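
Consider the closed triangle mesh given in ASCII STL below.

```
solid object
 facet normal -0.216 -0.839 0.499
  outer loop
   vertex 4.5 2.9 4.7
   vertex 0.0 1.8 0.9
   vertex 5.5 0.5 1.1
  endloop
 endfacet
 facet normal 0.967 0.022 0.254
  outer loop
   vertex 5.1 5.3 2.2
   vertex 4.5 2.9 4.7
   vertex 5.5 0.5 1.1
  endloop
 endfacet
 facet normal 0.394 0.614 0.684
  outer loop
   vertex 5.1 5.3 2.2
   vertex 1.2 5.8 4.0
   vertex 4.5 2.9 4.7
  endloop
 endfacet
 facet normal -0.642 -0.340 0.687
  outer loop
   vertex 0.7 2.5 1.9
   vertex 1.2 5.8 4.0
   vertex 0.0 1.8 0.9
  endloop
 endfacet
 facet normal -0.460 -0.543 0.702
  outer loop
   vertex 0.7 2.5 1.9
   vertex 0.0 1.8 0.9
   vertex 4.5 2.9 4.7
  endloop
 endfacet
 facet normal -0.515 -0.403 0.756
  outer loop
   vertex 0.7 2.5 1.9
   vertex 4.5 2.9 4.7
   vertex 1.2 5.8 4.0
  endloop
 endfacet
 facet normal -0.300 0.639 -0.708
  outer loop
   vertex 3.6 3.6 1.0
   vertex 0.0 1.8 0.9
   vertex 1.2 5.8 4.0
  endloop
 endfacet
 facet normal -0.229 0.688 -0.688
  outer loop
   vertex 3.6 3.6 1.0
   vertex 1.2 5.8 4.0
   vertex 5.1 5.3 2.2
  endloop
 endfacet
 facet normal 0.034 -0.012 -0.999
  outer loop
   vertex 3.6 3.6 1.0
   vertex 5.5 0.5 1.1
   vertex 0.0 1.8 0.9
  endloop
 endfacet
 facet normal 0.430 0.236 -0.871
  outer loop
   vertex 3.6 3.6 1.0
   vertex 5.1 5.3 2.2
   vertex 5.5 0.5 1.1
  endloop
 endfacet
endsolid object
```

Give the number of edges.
15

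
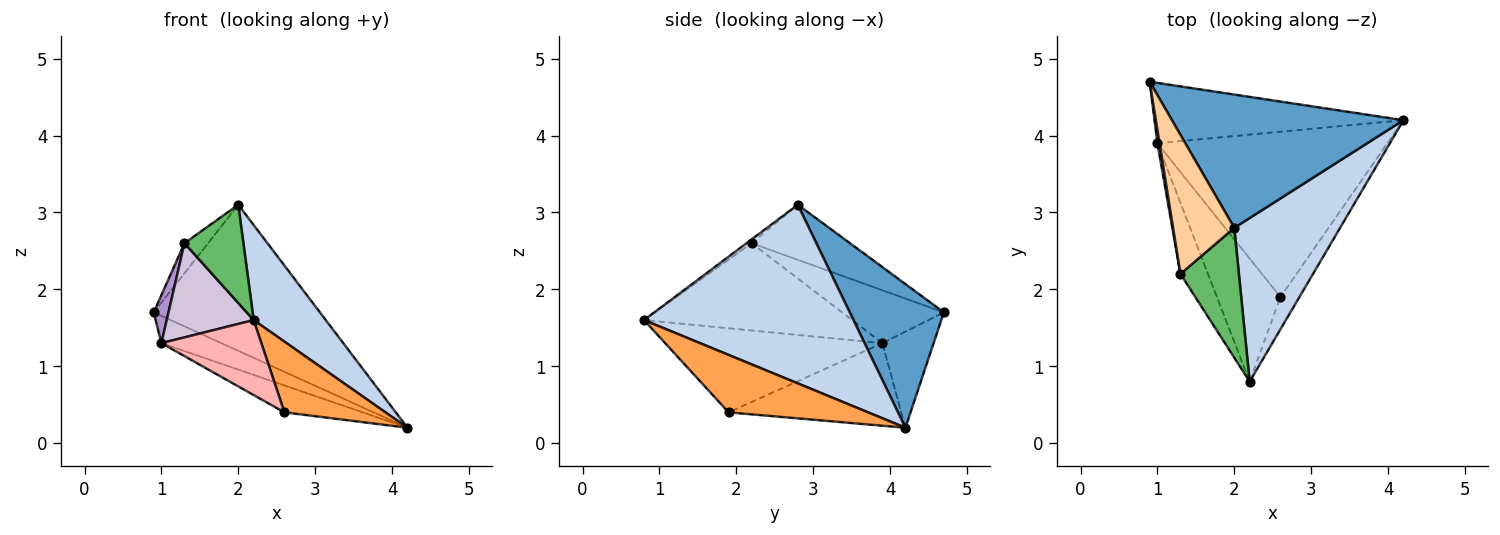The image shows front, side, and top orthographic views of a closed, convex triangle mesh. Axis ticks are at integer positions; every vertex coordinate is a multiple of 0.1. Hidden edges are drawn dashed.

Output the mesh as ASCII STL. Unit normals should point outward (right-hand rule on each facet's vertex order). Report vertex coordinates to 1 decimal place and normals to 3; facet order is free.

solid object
 facet normal 0.386 0.682 0.622
  outer loop
   vertex 2.0 2.8 3.1
   vertex 4.2 4.2 0.2
   vertex 0.9 4.7 1.7
  endloop
 endfacet
 facet normal 0.825 -0.284 0.489
  outer loop
   vertex 2.0 2.8 3.1
   vertex 2.2 0.8 1.6
   vertex 4.2 4.2 0.2
  endloop
 endfacet
 facet normal 0.782 -0.567 -0.259
  outer loop
   vertex 2.6 1.9 0.4
   vertex 4.2 4.2 0.2
   vertex 2.2 0.8 1.6
  endloop
 endfacet
 facet normal -0.660 0.159 0.734
  outer loop
   vertex 1.3 2.2 2.6
   vertex 2.0 2.8 3.1
   vertex 0.9 4.7 1.7
  endloop
 endfacet
 facet normal -0.052 -0.603 0.796
  outer loop
   vertex 1.3 2.2 2.6
   vertex 2.2 0.8 1.6
   vertex 2.0 2.8 3.1
  endloop
 endfacet
 facet normal -0.332 0.388 -0.860
  outer loop
   vertex 1.0 3.9 1.3
   vertex 0.9 4.7 1.7
   vertex 4.2 4.2 0.2
  endloop
 endfacet
 facet normal -0.334 0.151 -0.930
  outer loop
   vertex 1.0 3.9 1.3
   vertex 4.2 4.2 0.2
   vertex 2.6 1.9 0.4
  endloop
 endfacet
 facet normal -0.749 -0.345 -0.566
  outer loop
   vertex 1.0 3.9 1.3
   vertex 2.6 1.9 0.4
   vertex 2.2 0.8 1.6
  endloop
 endfacet
 facet normal -0.989 -0.144 0.040
  outer loop
   vertex 1.0 3.9 1.3
   vertex 1.3 2.2 2.6
   vertex 0.9 4.7 1.7
  endloop
 endfacet
 facet normal -0.886 -0.370 -0.279
  outer loop
   vertex 1.0 3.9 1.3
   vertex 2.2 0.8 1.6
   vertex 1.3 2.2 2.6
  endloop
 endfacet
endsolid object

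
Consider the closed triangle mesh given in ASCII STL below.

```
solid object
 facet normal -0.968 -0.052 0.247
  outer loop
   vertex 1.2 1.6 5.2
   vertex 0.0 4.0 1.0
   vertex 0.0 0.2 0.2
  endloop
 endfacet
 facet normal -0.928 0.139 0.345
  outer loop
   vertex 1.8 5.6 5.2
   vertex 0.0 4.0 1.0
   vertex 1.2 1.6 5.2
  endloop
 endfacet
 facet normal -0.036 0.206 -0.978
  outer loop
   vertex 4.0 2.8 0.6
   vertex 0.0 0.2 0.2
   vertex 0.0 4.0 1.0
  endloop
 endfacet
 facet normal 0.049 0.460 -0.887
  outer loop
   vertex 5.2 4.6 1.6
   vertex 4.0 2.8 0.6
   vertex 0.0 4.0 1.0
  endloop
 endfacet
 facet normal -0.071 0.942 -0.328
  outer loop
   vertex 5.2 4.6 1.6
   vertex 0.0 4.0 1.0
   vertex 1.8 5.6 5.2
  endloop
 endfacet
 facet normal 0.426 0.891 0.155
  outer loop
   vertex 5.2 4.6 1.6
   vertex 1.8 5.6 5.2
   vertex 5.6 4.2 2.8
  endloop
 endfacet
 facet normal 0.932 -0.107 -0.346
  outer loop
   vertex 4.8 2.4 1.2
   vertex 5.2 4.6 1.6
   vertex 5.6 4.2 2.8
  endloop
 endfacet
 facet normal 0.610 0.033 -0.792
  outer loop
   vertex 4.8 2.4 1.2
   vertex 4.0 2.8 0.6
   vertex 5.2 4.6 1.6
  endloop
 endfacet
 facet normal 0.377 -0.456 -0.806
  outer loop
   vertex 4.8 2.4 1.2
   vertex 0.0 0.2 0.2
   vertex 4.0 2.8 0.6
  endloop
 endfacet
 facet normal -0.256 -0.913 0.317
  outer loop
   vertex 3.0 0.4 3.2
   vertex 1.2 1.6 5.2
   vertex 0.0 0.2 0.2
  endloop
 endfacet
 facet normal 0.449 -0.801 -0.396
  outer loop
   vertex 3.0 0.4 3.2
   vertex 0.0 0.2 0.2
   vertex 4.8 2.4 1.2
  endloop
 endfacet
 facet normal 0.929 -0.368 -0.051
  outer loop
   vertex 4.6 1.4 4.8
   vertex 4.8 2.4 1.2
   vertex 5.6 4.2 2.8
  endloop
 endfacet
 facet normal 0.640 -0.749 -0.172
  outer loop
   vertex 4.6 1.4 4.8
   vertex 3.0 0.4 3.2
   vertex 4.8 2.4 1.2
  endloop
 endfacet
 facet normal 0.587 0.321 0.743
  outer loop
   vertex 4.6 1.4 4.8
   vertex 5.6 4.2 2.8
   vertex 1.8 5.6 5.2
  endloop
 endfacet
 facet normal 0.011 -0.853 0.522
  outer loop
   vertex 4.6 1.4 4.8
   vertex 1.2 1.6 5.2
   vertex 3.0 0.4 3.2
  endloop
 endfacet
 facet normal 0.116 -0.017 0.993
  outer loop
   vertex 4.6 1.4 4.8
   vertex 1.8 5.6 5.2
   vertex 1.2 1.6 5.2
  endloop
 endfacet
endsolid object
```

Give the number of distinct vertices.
10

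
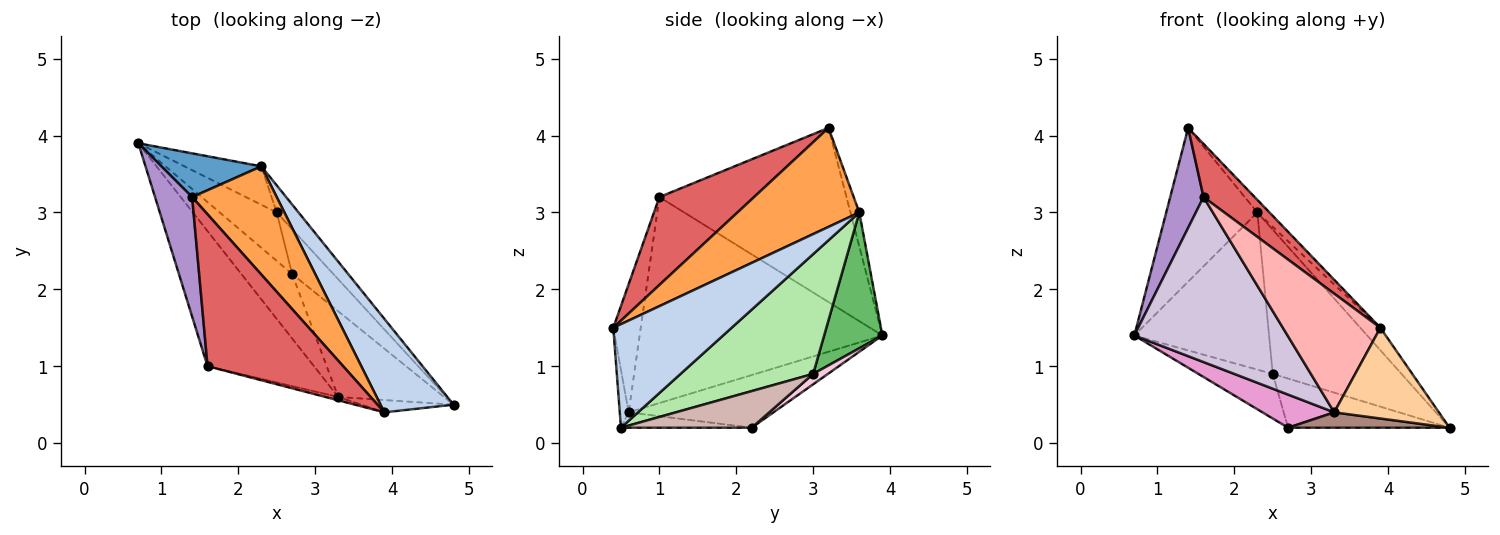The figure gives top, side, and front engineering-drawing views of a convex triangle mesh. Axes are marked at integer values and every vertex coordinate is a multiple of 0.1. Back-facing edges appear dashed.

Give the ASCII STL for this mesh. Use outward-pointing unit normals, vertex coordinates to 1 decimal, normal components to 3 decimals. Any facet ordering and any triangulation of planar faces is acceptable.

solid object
 facet normal -0.093 0.958 0.272
  outer loop
   vertex 2.3 3.6 3.0
   vertex 0.7 3.9 1.4
   vertex 1.4 3.2 4.1
  endloop
 endfacet
 facet normal 0.809 0.137 0.571
  outer loop
   vertex 2.3 3.6 3.0
   vertex 3.9 0.4 1.5
   vertex 4.8 0.5 0.2
  endloop
 endfacet
 facet normal 0.758 0.075 0.648
  outer loop
   vertex 2.3 3.6 3.0
   vertex 1.4 3.2 4.1
   vertex 3.9 0.4 1.5
  endloop
 endfacet
 facet normal -0.084 -0.987 -0.134
  outer loop
   vertex 3.3 0.6 0.4
   vertex 4.8 0.5 0.2
   vertex 3.9 0.4 1.5
  endloop
 endfacet
 facet normal 0.387 0.896 -0.219
  outer loop
   vertex 2.5 3.0 0.9
   vertex 0.7 3.9 1.4
   vertex 2.3 3.6 3.0
  endloop
 endfacet
 facet normal 0.711 0.691 -0.130
  outer loop
   vertex 2.5 3.0 0.9
   vertex 2.3 3.6 3.0
   vertex 4.8 0.5 0.2
  endloop
 endfacet
 facet normal 0.522 -0.282 0.805
  outer loop
   vertex 1.6 1.0 3.2
   vertex 3.9 0.4 1.5
   vertex 1.4 3.2 4.1
  endloop
 endfacet
 facet normal -0.271 -0.962 -0.027
  outer loop
   vertex 1.6 1.0 3.2
   vertex 3.3 0.6 0.4
   vertex 3.9 0.4 1.5
  endloop
 endfacet
 facet normal -0.964 -0.172 0.205
  outer loop
   vertex 1.6 1.0 3.2
   vertex 1.4 3.2 4.1
   vertex 0.7 3.9 1.4
  endloop
 endfacet
 facet normal -0.775 -0.489 -0.401
  outer loop
   vertex 1.6 1.0 3.2
   vertex 0.7 3.9 1.4
   vertex 3.3 0.6 0.4
  endloop
 endfacet
 facet normal -0.142 -0.175 -0.974
  outer loop
   vertex 2.7 2.2 0.2
   vertex 4.8 0.5 0.2
   vertex 3.3 0.6 0.4
  endloop
 endfacet
 facet normal 0.513 0.634 -0.578
  outer loop
   vertex 2.7 2.2 0.2
   vertex 2.5 3.0 0.9
   vertex 4.8 0.5 0.2
  endloop
 endfacet
 facet normal -0.678 -0.336 -0.654
  outer loop
   vertex 2.7 2.2 0.2
   vertex 3.3 0.6 0.4
   vertex 0.7 3.9 1.4
  endloop
 endfacet
 facet normal 0.133 0.671 -0.729
  outer loop
   vertex 2.7 2.2 0.2
   vertex 0.7 3.9 1.4
   vertex 2.5 3.0 0.9
  endloop
 endfacet
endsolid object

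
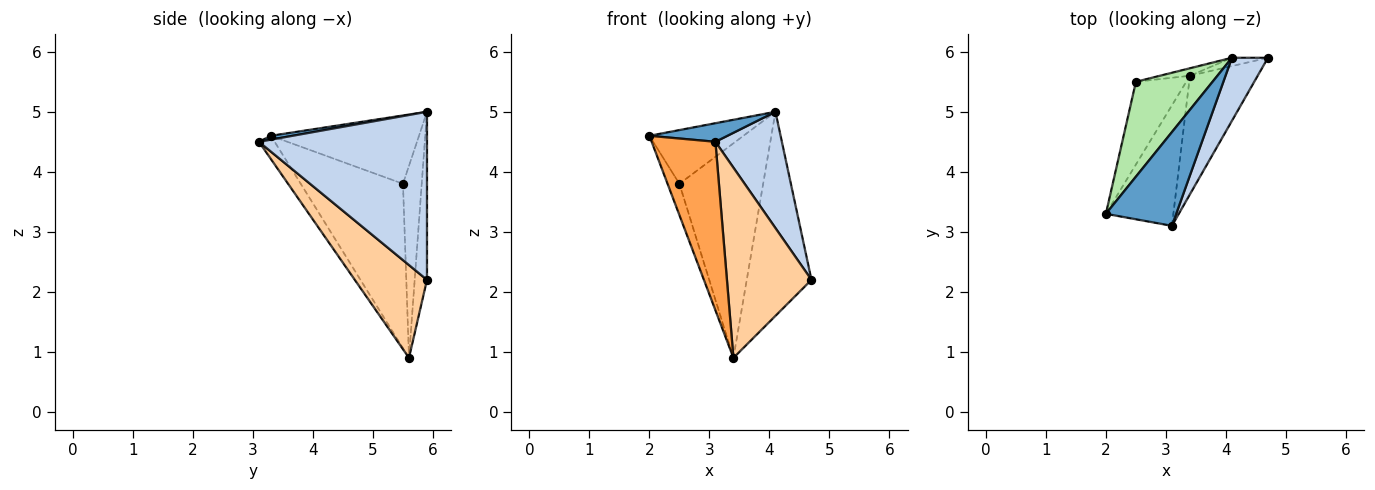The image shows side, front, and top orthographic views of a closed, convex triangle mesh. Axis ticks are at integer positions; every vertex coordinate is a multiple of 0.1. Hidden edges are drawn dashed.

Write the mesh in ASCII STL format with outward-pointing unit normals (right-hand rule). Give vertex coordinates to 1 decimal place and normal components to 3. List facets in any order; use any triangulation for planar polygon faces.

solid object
 facet normal 0.054 -0.194 0.980
  outer loop
   vertex 4.1 5.9 5.0
   vertex 2.0 3.3 4.6
   vertex 3.1 3.1 4.5
  endloop
 endfacet
 facet normal 0.912 -0.361 0.195
  outer loop
   vertex 4.1 5.9 5.0
   vertex 3.1 3.1 4.5
   vertex 4.7 5.9 2.2
  endloop
 endfacet
 facet normal -0.197 -0.798 -0.570
  outer loop
   vertex 3.4 5.6 0.9
   vertex 3.1 3.1 4.5
   vertex 2.0 3.3 4.6
  endloop
 endfacet
 facet normal 0.587 -0.687 -0.428
  outer loop
   vertex 3.4 5.6 0.9
   vertex 4.7 5.9 2.2
   vertex 3.1 3.1 4.5
  endloop
 endfacet
 facet normal -0.187 0.982 -0.040
  outer loop
   vertex 3.4 5.6 0.9
   vertex 4.1 5.9 5.0
   vertex 4.7 5.9 2.2
  endloop
 endfacet
 facet normal -0.613 0.389 0.688
  outer loop
   vertex 2.5 5.5 3.8
   vertex 2.0 3.3 4.6
   vertex 4.1 5.9 5.0
  endloop
 endfacet
 facet normal -0.950 0.110 -0.291
  outer loop
   vertex 2.5 5.5 3.8
   vertex 3.4 5.6 0.9
   vertex 2.0 3.3 4.6
  endloop
 endfacet
 facet normal -0.218 0.975 -0.034
  outer loop
   vertex 2.5 5.5 3.8
   vertex 4.1 5.9 5.0
   vertex 3.4 5.6 0.9
  endloop
 endfacet
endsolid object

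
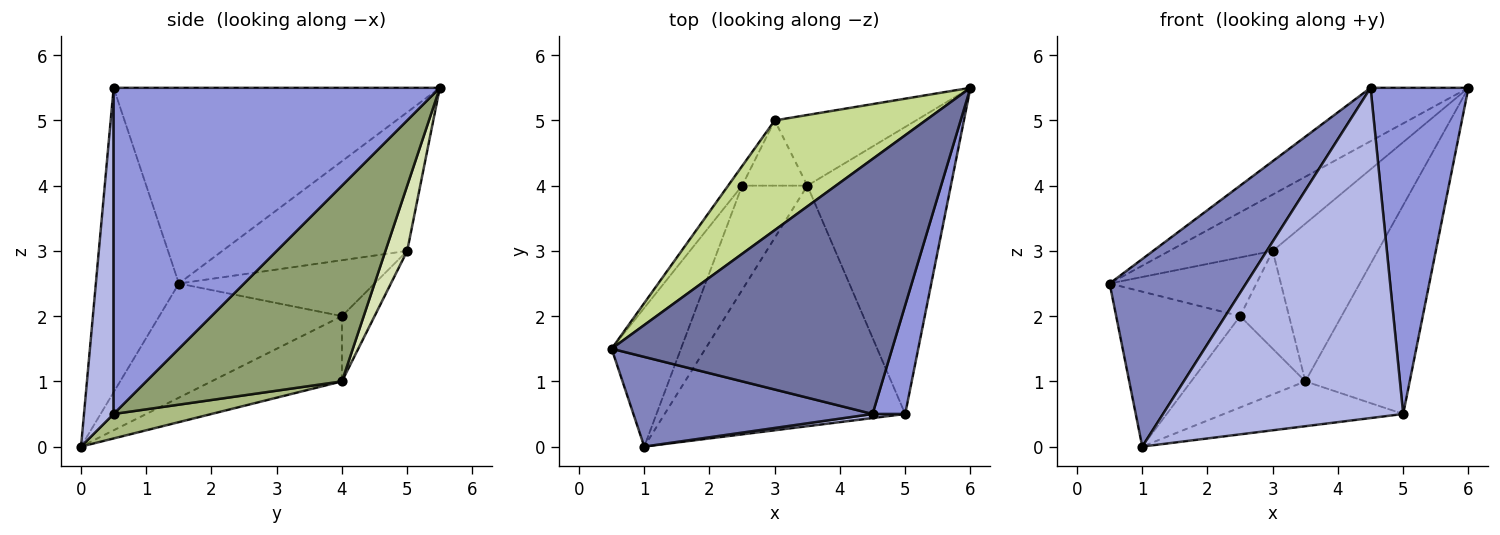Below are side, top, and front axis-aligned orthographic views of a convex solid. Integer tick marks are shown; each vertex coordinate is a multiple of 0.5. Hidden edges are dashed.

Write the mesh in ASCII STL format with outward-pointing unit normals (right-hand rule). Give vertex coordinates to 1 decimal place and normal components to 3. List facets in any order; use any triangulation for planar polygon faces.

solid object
 facet normal -0.564 0.169 0.808
  outer loop
   vertex 4.5 0.5 5.5
   vertex 6.0 5.5 5.5
   vertex 0.5 1.5 2.5
  endloop
 endfacet
 facet normal -0.481 -0.791 0.378
  outer loop
   vertex 1.0 0.0 0.0
   vertex 4.5 0.5 5.5
   vertex 0.5 1.5 2.5
  endloop
 endfacet
 facet normal 0.953 -0.286 0.095
  outer loop
   vertex 5.0 0.5 0.5
   vertex 6.0 5.5 5.5
   vertex 4.5 0.5 5.5
  endloop
 endfacet
 facet normal 0.123 -0.992 0.012
  outer loop
   vertex 5.0 0.5 0.5
   vertex 4.5 0.5 5.5
   vertex 1.0 0.0 0.0
  endloop
 endfacet
 facet normal 0.741 0.395 -0.543
  outer loop
   vertex 3.5 4.0 1.0
   vertex 6.0 5.5 5.5
   vertex 5.0 0.5 0.5
  endloop
 endfacet
 facet normal 0.099 0.182 -0.978
  outer loop
   vertex 3.5 4.0 1.0
   vertex 5.0 0.5 0.5
   vertex 1.0 0.0 0.0
  endloop
 endfacet
 facet normal -0.633 0.354 0.689
  outer loop
   vertex 3.0 5.0 3.0
   vertex 0.5 1.5 2.5
   vertex 6.0 5.5 5.5
  endloop
 endfacet
 facet normal 0.186 0.897 -0.402
  outer loop
   vertex 3.0 5.0 3.0
   vertex 6.0 5.5 5.5
   vertex 3.5 4.0 1.0
  endloop
 endfacet
 facet normal -0.739 0.502 -0.449
  outer loop
   vertex 2.5 4.0 2.0
   vertex 1.0 0.0 0.0
   vertex 0.5 1.5 2.5
  endloop
 endfacet
 facet normal -0.601 0.526 -0.601
  outer loop
   vertex 2.5 4.0 2.0
   vertex 3.5 4.0 1.0
   vertex 1.0 0.0 0.0
  endloop
 endfacet
 facet normal -0.784 0.588 -0.196
  outer loop
   vertex 2.5 4.0 2.0
   vertex 0.5 1.5 2.5
   vertex 3.0 5.0 3.0
  endloop
 endfacet
 facet normal -0.485 0.728 -0.485
  outer loop
   vertex 2.5 4.0 2.0
   vertex 3.0 5.0 3.0
   vertex 3.5 4.0 1.0
  endloop
 endfacet
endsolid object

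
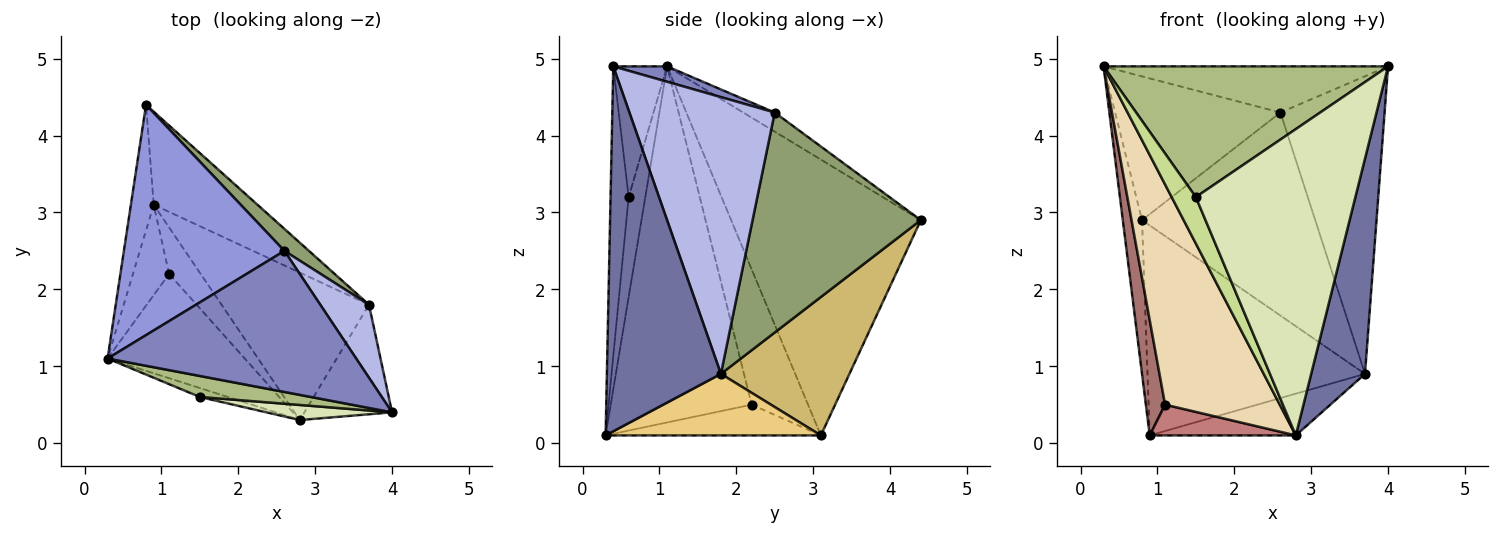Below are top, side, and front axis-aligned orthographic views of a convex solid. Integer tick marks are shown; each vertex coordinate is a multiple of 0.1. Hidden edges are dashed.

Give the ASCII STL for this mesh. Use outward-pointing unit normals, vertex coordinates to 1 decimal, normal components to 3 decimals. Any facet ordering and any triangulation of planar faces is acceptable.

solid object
 facet normal 0.884 -0.417 -0.212
  outer loop
   vertex 3.7 1.8 0.9
   vertex 4.0 0.4 4.9
   vertex 2.8 0.3 0.1
  endloop
 endfacet
 facet normal 0.059 0.310 0.949
  outer loop
   vertex 2.6 2.5 4.3
   vertex 0.3 1.1 4.9
   vertex 4.0 0.4 4.9
  endloop
 endfacet
 facet normal -0.100 0.527 0.844
  outer loop
   vertex 2.6 2.5 4.3
   vertex 0.8 4.4 2.9
   vertex 0.3 1.1 4.9
  endloop
 endfacet
 facet normal 0.805 0.577 0.142
  outer loop
   vertex 2.6 2.5 4.3
   vertex 4.0 0.4 4.9
   vertex 3.7 1.8 0.9
  endloop
 endfacet
 facet normal 0.695 0.715 0.077
  outer loop
   vertex 2.6 2.5 4.3
   vertex 3.7 1.8 0.9
   vertex 0.8 4.4 2.9
  endloop
 endfacet
 facet normal -0.184 -0.971 0.156
  outer loop
   vertex 1.5 0.6 3.2
   vertex 4.0 0.4 4.9
   vertex 0.3 1.1 4.9
  endloop
 endfacet
 facet normal -0.560 -0.813 -0.156
  outer loop
   vertex 1.5 0.6 3.2
   vertex 0.3 1.1 4.9
   vertex 2.8 0.3 0.1
  endloop
 endfacet
 facet normal -0.113 -0.992 0.049
  outer loop
   vertex 1.5 0.6 3.2
   vertex 2.8 0.3 0.1
   vertex 4.0 0.4 4.9
  endloop
 endfacet
 facet normal -0.992 0.100 -0.082
  outer loop
   vertex 0.9 3.1 0.1
   vertex 0.3 1.1 4.9
   vertex 0.8 4.4 2.9
  endloop
 endfacet
 facet normal 0.475 0.804 -0.356
  outer loop
   vertex 0.9 3.1 0.1
   vertex 0.8 4.4 2.9
   vertex 3.7 1.8 0.9
  endloop
 endfacet
 facet normal 0.372 0.253 -0.893
  outer loop
   vertex 0.9 3.1 0.1
   vertex 3.7 1.8 0.9
   vertex 2.8 0.3 0.1
  endloop
 endfacet
 facet normal -0.743 -0.605 -0.286
  outer loop
   vertex 1.1 2.2 0.5
   vertex 2.8 0.3 0.1
   vertex 0.3 1.1 4.9
  endloop
 endfacet
 facet normal -0.918 -0.313 -0.245
  outer loop
   vertex 1.1 2.2 0.5
   vertex 0.3 1.1 4.9
   vertex 0.9 3.1 0.1
  endloop
 endfacet
 facet normal -0.631 -0.428 -0.647
  outer loop
   vertex 1.1 2.2 0.5
   vertex 0.9 3.1 0.1
   vertex 2.8 0.3 0.1
  endloop
 endfacet
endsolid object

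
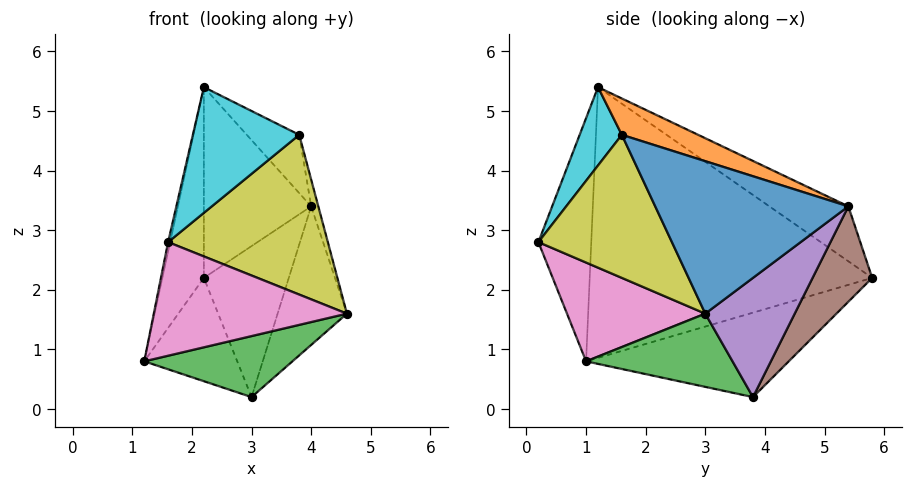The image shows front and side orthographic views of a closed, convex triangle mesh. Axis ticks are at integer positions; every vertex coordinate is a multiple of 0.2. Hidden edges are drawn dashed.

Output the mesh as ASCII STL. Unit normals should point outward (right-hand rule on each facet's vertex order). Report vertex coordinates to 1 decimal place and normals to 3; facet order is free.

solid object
 facet normal -0.969 0.142 0.204
  outer loop
   vertex 2.2 1.2 5.4
   vertex 2.2 5.8 2.2
   vertex 1.2 1.0 0.8
  endloop
 endfacet
 facet normal -0.388 0.526 0.757
  outer loop
   vertex 4.0 5.4 3.4
   vertex 2.2 5.8 2.2
   vertex 2.2 1.2 5.4
  endloop
 endfacet
 facet normal 0.448 -0.453 -0.771
  outer loop
   vertex 3.0 3.8 0.2
   vertex 4.6 3.0 1.6
   vertex 1.2 1.0 0.8
  endloop
 endfacet
 facet normal -0.716 0.329 -0.615
  outer loop
   vertex 3.0 3.8 0.2
   vertex 1.2 1.0 0.8
   vertex 2.2 5.8 2.2
  endloop
 endfacet
 facet normal 0.692 0.536 -0.484
  outer loop
   vertex 3.0 3.8 0.2
   vertex 4.0 5.4 3.4
   vertex 4.6 3.0 1.6
  endloop
 endfacet
 facet normal 0.495 0.705 -0.507
  outer loop
   vertex 3.0 3.8 0.2
   vertex 2.2 5.8 2.2
   vertex 4.0 5.4 3.4
  endloop
 endfacet
 facet normal 0.533 -0.744 -0.404
  outer loop
   vertex 1.6 0.2 2.8
   vertex 1.2 1.0 0.8
   vertex 4.6 3.0 1.6
  endloop
 endfacet
 facet normal -0.977 0.038 0.211
  outer loop
   vertex 1.6 0.2 2.8
   vertex 2.2 1.2 5.4
   vertex 1.2 1.0 0.8
  endloop
 endfacet
 facet normal 0.630 -0.754 -0.184
  outer loop
   vertex 3.8 1.6 4.6
   vertex 1.6 0.2 2.8
   vertex 4.6 3.0 1.6
  endloop
 endfacet
 facet normal 0.356 -0.897 0.263
  outer loop
   vertex 3.8 1.6 4.6
   vertex 2.2 1.2 5.4
   vertex 1.6 0.2 2.8
  endloop
 endfacet
 facet normal 0.961 0.036 0.273
  outer loop
   vertex 3.8 1.6 4.6
   vertex 4.6 3.0 1.6
   vertex 4.0 5.4 3.4
  endloop
 endfacet
 facet normal 0.379 0.260 0.888
  outer loop
   vertex 3.8 1.6 4.6
   vertex 4.0 5.4 3.4
   vertex 2.2 1.2 5.4
  endloop
 endfacet
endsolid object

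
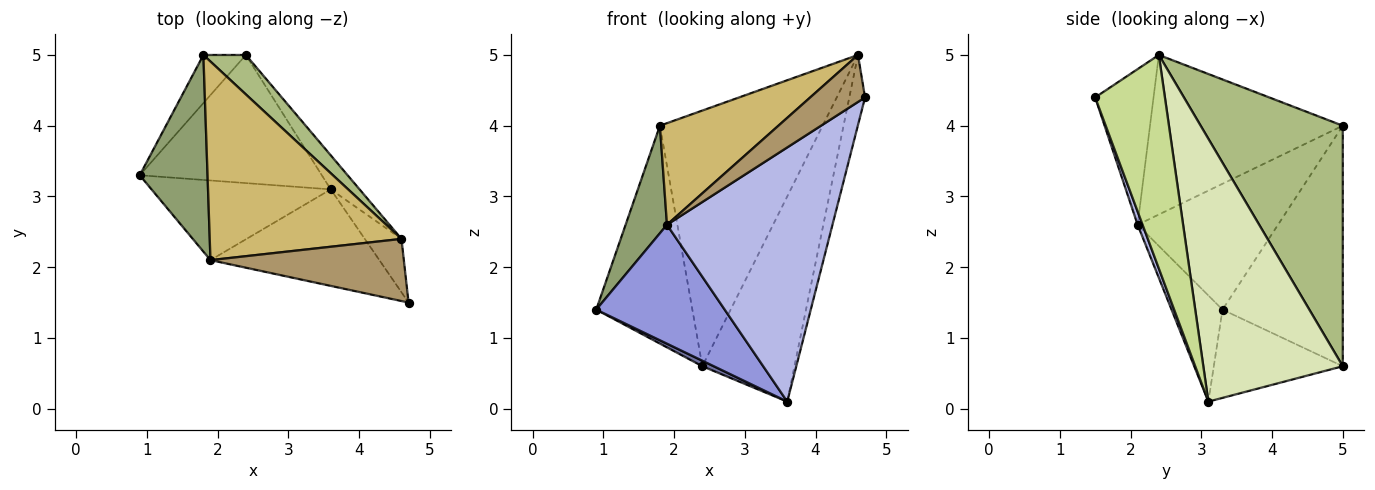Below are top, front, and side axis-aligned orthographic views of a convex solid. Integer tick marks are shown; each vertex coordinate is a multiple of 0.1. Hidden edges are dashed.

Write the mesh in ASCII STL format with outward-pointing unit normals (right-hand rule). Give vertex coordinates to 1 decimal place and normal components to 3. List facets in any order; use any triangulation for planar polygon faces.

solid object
 facet normal -0.436 -0.039 -0.899
  outer loop
   vertex 3.6 3.1 0.1
   vertex 0.9 3.3 1.4
   vertex 2.4 5.0 0.6
  endloop
 endfacet
 facet normal -0.774 0.619 -0.137
  outer loop
   vertex 1.8 5.0 4.0
   vertex 2.4 5.0 0.6
   vertex 0.9 3.3 1.4
  endloop
 endfacet
 facet normal -0.313 -0.789 -0.528
  outer loop
   vertex 1.9 2.1 2.6
   vertex 0.9 3.3 1.4
   vertex 3.6 3.1 0.1
  endloop
 endfacet
 facet normal 0.028 -0.935 -0.355
  outer loop
   vertex 1.9 2.1 2.6
   vertex 3.6 3.1 0.1
   vertex 4.7 1.5 4.4
  endloop
 endfacet
 facet normal -0.852 -0.251 0.459
  outer loop
   vertex 1.9 2.1 2.6
   vertex 1.8 5.0 4.0
   vertex 0.9 3.3 1.4
  endloop
 endfacet
 facet normal 0.653 0.748 0.115
  outer loop
   vertex 4.6 2.4 5.0
   vertex 2.4 5.0 0.6
   vertex 1.8 5.0 4.0
  endloop
 endfacet
 facet normal 0.962 0.217 -0.165
  outer loop
   vertex 4.6 2.4 5.0
   vertex 4.7 1.5 4.4
   vertex 3.6 3.1 0.1
  endloop
 endfacet
 facet normal 0.831 0.549 -0.091
  outer loop
   vertex 4.6 2.4 5.0
   vertex 3.6 3.1 0.1
   vertex 2.4 5.0 0.6
  endloop
 endfacet
 facet normal -0.540 -0.508 0.671
  outer loop
   vertex 4.6 2.4 5.0
   vertex 1.9 2.1 2.6
   vertex 4.7 1.5 4.4
  endloop
 endfacet
 facet normal -0.595 -0.366 0.715
  outer loop
   vertex 4.6 2.4 5.0
   vertex 1.8 5.0 4.0
   vertex 1.9 2.1 2.6
  endloop
 endfacet
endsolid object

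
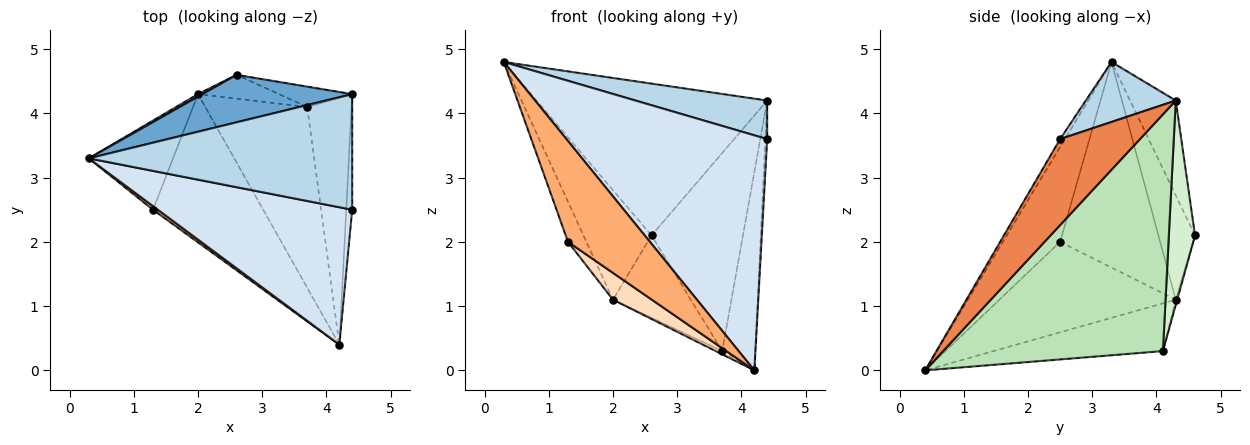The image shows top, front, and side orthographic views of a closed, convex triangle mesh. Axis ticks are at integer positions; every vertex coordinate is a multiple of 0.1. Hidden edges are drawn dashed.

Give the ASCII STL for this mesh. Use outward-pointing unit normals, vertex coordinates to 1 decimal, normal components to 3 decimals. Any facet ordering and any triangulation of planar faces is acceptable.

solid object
 facet normal -0.186 0.938 0.293
  outer loop
   vertex 2.6 4.6 2.1
   vertex 0.3 3.3 4.8
   vertex 4.4 4.3 4.2
  endloop
 endfacet
 facet normal -0.474 0.880 0.020
  outer loop
   vertex 2.0 4.3 1.1
   vertex 0.3 3.3 4.8
   vertex 2.6 4.6 2.1
  endloop
 endfacet
 facet normal 0.211 -0.309 0.927
  outer loop
   vertex 4.4 2.5 3.6
   vertex 4.4 4.3 4.2
   vertex 0.3 3.3 4.8
  endloop
 endfacet
 facet normal -0.021 -0.863 0.505
  outer loop
   vertex 4.4 2.5 3.6
   vertex 0.3 3.3 4.8
   vertex 4.2 0.4 0.0
  endloop
 endfacet
 facet normal 0.997 0.023 -0.069
  outer loop
   vertex 4.4 2.5 3.6
   vertex 4.2 0.4 0.0
   vertex 4.4 4.3 4.2
  endloop
 endfacet
 facet normal -0.573 -0.819 0.029
  outer loop
   vertex 1.3 2.5 2.0
   vertex 4.2 0.4 0.0
   vertex 0.3 3.3 4.8
  endloop
 endfacet
 facet normal -0.912 0.168 -0.374
  outer loop
   vertex 1.3 2.5 2.0
   vertex 0.3 3.3 4.8
   vertex 2.0 4.3 1.1
  endloop
 endfacet
 facet normal -0.628 -0.138 -0.766
  outer loop
   vertex 1.3 2.5 2.0
   vertex 2.0 4.3 1.1
   vertex 4.2 0.4 0.0
  endloop
 endfacet
 facet normal -0.424 0.016 -0.905
  outer loop
   vertex 3.7 4.1 0.3
   vertex 4.2 0.4 0.0
   vertex 2.0 4.3 1.1
  endloop
 endfacet
 facet normal -0.018 0.961 -0.278
  outer loop
   vertex 3.7 4.1 0.3
   vertex 2.0 4.3 1.1
   vertex 2.6 4.6 2.1
  endloop
 endfacet
 facet normal 0.972 0.146 -0.182
  outer loop
   vertex 3.7 4.1 0.3
   vertex 4.4 4.3 4.2
   vertex 4.2 0.4 0.0
  endloop
 endfacet
 facet normal 0.274 0.957 -0.098
  outer loop
   vertex 3.7 4.1 0.3
   vertex 2.6 4.6 2.1
   vertex 4.4 4.3 4.2
  endloop
 endfacet
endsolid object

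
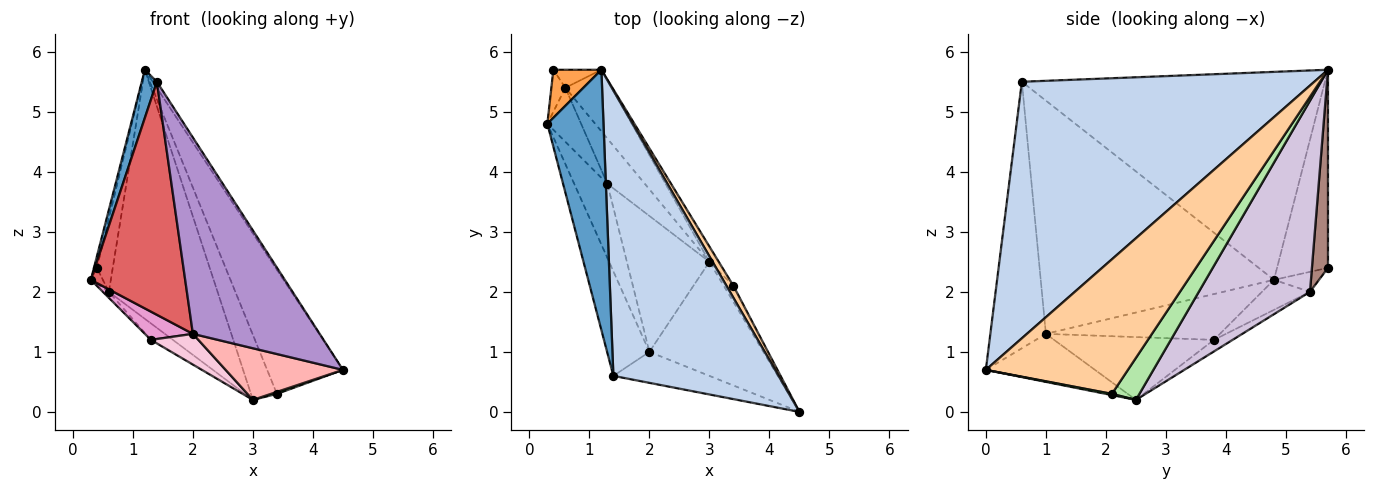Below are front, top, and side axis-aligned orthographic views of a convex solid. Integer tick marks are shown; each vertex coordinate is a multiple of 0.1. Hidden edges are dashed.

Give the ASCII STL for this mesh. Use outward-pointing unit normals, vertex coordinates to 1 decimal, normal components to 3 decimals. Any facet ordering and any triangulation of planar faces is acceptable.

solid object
 facet normal -0.964 -0.048 0.260
  outer loop
   vertex 1.4 0.6 5.5
   vertex 1.2 5.7 5.7
   vertex 0.3 4.8 2.2
  endloop
 endfacet
 facet normal 0.841 0.012 0.541
  outer loop
   vertex 1.4 0.6 5.5
   vertex 4.5 0.0 0.7
   vertex 1.2 5.7 5.7
  endloop
 endfacet
 facet normal -0.970 0.056 0.235
  outer loop
   vertex 0.4 5.7 2.4
   vertex 0.3 4.8 2.2
   vertex 1.2 5.7 5.7
  endloop
 endfacet
 facet normal 0.881 0.470 0.046
  outer loop
   vertex 3.4 2.1 0.3
   vertex 1.2 5.7 5.7
   vertex 4.5 0.0 0.7
  endloop
 endfacet
 facet normal 0.123 -0.123 -0.985
  outer loop
   vertex 3.4 2.1 0.3
   vertex 4.5 0.0 0.7
   vertex 3.0 2.5 0.2
  endloop
 endfacet
 facet normal 0.718 0.678 -0.159
  outer loop
   vertex 3.4 2.1 0.3
   vertex 3.0 2.5 0.2
   vertex 1.2 5.7 5.7
  endloop
 endfacet
 facet normal -0.914 -0.370 -0.166
  outer loop
   vertex 2.0 1.0 1.3
   vertex 1.4 0.6 5.5
   vertex 0.3 4.8 2.2
  endloop
 endfacet
 facet normal -0.358 -0.385 -0.851
  outer loop
   vertex 2.0 1.0 1.3
   vertex 3.0 2.5 0.2
   vertex 4.5 0.0 0.7
  endloop
 endfacet
 facet normal -0.397 -0.907 -0.143
  outer loop
   vertex 2.0 1.0 1.3
   vertex 4.5 0.0 0.7
   vertex 1.4 0.6 5.5
  endloop
 endfacet
 facet normal 0.705 0.689 -0.170
  outer loop
   vertex 0.6 5.4 2.0
   vertex 1.2 5.7 5.7
   vertex 3.0 2.5 0.2
  endloop
 endfacet
 facet normal 0.700 0.693 -0.170
  outer loop
   vertex 0.6 5.4 2.0
   vertex 0.4 5.7 2.4
   vertex 1.2 5.7 5.7
  endloop
 endfacet
 facet normal -0.800 0.213 -0.560
  outer loop
   vertex 0.6 5.4 2.0
   vertex 0.3 4.8 2.2
   vertex 0.4 5.7 2.4
  endloop
 endfacet
 facet normal -0.790 -0.218 -0.572
  outer loop
   vertex 1.3 3.8 1.2
   vertex 2.0 1.0 1.3
   vertex 0.3 4.8 2.2
  endloop
 endfacet
 facet normal -0.596 -0.177 -0.783
  outer loop
   vertex 1.3 3.8 1.2
   vertex 3.0 2.5 0.2
   vertex 2.0 1.0 1.3
  endloop
 endfacet
 facet normal -0.662 0.083 -0.745
  outer loop
   vertex 1.3 3.8 1.2
   vertex 0.3 4.8 2.2
   vertex 0.6 5.4 2.0
  endloop
 endfacet
 facet normal -0.279 0.329 -0.902
  outer loop
   vertex 1.3 3.8 1.2
   vertex 0.6 5.4 2.0
   vertex 3.0 2.5 0.2
  endloop
 endfacet
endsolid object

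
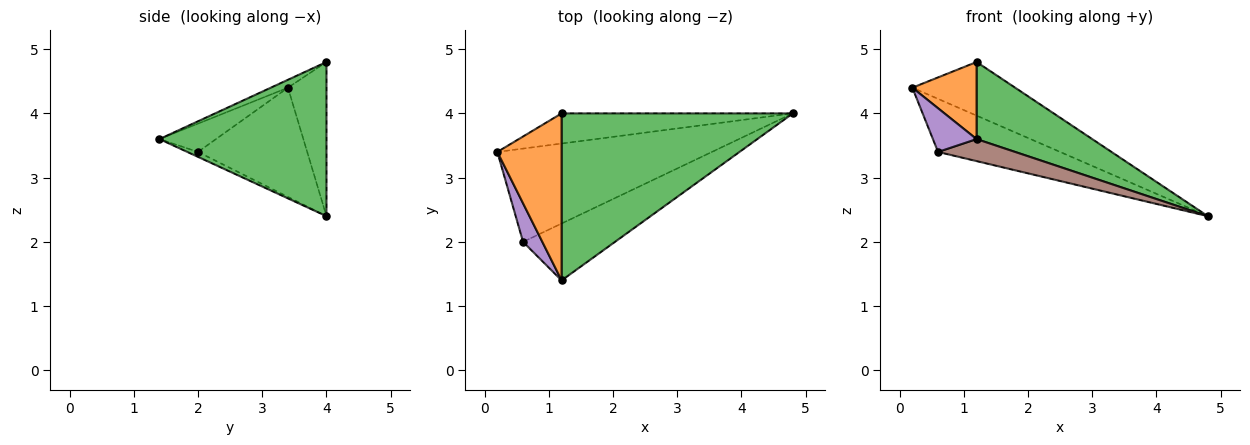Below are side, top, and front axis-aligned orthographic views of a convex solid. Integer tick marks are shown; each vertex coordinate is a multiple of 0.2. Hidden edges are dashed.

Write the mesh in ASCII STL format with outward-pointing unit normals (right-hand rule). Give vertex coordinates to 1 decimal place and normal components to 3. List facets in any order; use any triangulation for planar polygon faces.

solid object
 facet normal -0.311 0.828 -0.466
  outer loop
   vertex 1.2 4.0 4.8
   vertex 4.8 4.0 2.4
   vertex 0.2 3.4 4.4
  endloop
 endfacet
 facet normal -0.111 -0.416 0.902
  outer loop
   vertex 1.2 4.0 4.8
   vertex 0.2 3.4 4.4
   vertex 1.2 1.4 3.6
  endloop
 endfacet
 facet normal 0.518 -0.358 0.777
  outer loop
   vertex 1.2 4.0 4.8
   vertex 1.2 1.4 3.6
   vertex 4.8 4.0 2.4
  endloop
 endfacet
 facet normal -0.405 0.452 -0.795
  outer loop
   vertex 0.6 2.0 3.4
   vertex 0.2 3.4 4.4
   vertex 4.8 4.0 2.4
  endloop
 endfacet
 facet normal -0.696 -0.538 0.475
  outer loop
   vertex 0.6 2.0 3.4
   vertex 1.2 1.4 3.6
   vertex 0.2 3.4 4.4
  endloop
 endfacet
 facet normal -0.050 -0.361 -0.931
  outer loop
   vertex 0.6 2.0 3.4
   vertex 4.8 4.0 2.4
   vertex 1.2 1.4 3.6
  endloop
 endfacet
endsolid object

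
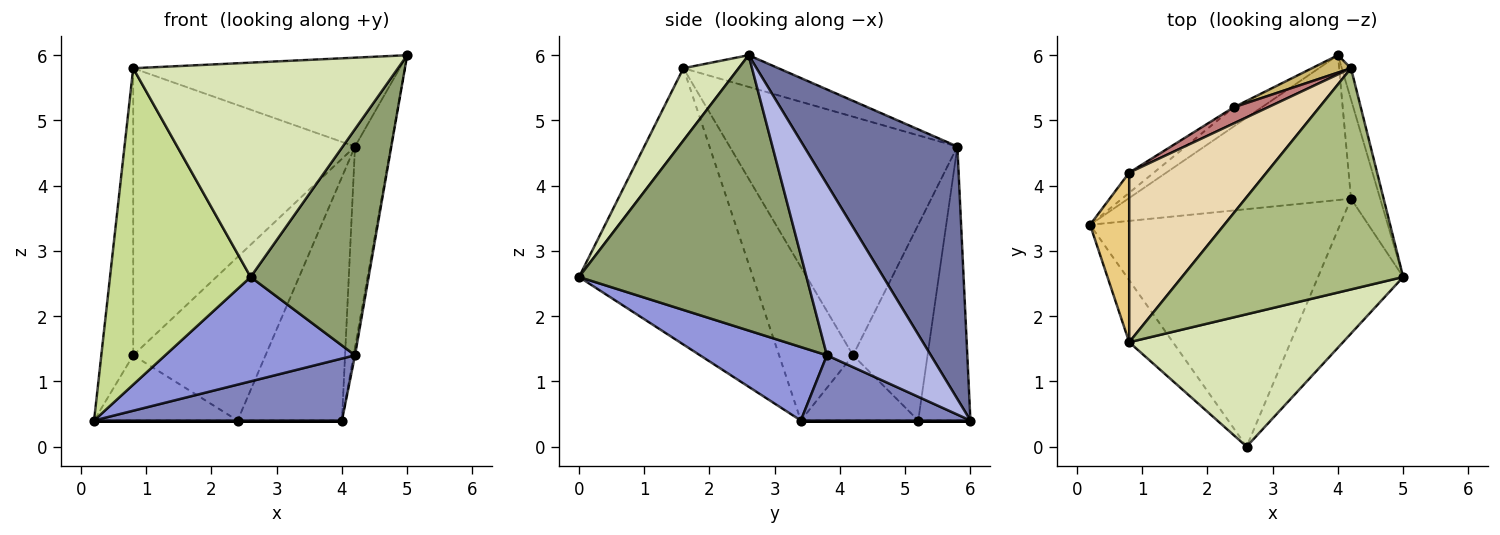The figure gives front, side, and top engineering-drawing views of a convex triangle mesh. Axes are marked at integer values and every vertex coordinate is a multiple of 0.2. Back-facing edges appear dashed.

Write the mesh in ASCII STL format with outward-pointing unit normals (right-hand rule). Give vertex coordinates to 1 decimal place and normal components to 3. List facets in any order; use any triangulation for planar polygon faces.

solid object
 facet normal 0.973 0.228 -0.035
  outer loop
   vertex 4.2 5.8 4.6
   vertex 5.0 2.6 6.0
   vertex 4.0 6.0 0.4
  endloop
 endfacet
 facet normal 0.260 -0.380 -0.888
  outer loop
   vertex 4.2 3.8 1.4
   vertex 0.2 3.4 0.4
   vertex 4.0 6.0 0.4
  endloop
 endfacet
 facet normal 0.260 -0.389 -0.884
  outer loop
   vertex 4.2 3.8 1.4
   vertex 2.6 0.0 2.6
   vertex 0.2 3.4 0.4
  endloop
 endfacet
 facet normal 0.986 0.013 -0.168
  outer loop
   vertex 4.2 3.8 1.4
   vertex 4.0 6.0 0.4
   vertex 5.0 2.6 6.0
  endloop
 endfacet
 facet normal 0.856 -0.444 -0.265
  outer loop
   vertex 4.2 3.8 1.4
   vertex 5.0 2.6 6.0
   vertex 2.6 0.0 2.6
  endloop
 endfacet
 facet normal -0.132 0.369 0.920
  outer loop
   vertex 0.8 1.6 5.8
   vertex 5.0 2.6 6.0
   vertex 4.2 5.8 4.6
  endloop
 endfacet
 facet normal -0.772 -0.624 -0.122
  outer loop
   vertex 0.8 1.6 5.8
   vertex 0.2 3.4 0.4
   vertex 2.6 0.0 2.6
  endloop
 endfacet
 facet normal 0.175 -0.838 0.517
  outer loop
   vertex 0.8 1.6 5.8
   vertex 2.6 0.0 2.6
   vertex 5.0 2.6 6.0
  endloop
 endfacet
 facet normal 0.000 0.000 -1.000
  outer loop
   vertex 2.4 5.2 0.4
   vertex 4.0 6.0 0.4
   vertex 0.2 3.4 0.4
  endloop
 endfacet
 facet normal -0.446 0.893 0.064
  outer loop
   vertex 2.4 5.2 0.4
   vertex 4.2 5.8 4.6
   vertex 4.0 6.0 0.4
  endloop
 endfacet
 facet normal -0.894 0.386 0.228
  outer loop
   vertex 0.8 4.2 1.4
   vertex 0.2 3.4 0.4
   vertex 0.8 1.6 5.8
  endloop
 endfacet
 facet normal -0.662 0.645 0.381
  outer loop
   vertex 0.8 4.2 1.4
   vertex 0.8 1.6 5.8
   vertex 4.2 5.8 4.6
  endloop
 endfacet
 facet normal -0.616 0.753 -0.233
  outer loop
   vertex 0.8 4.2 1.4
   vertex 2.4 5.2 0.4
   vertex 0.2 3.4 0.4
  endloop
 endfacet
 facet normal -0.489 0.868 0.086
  outer loop
   vertex 0.8 4.2 1.4
   vertex 4.2 5.8 4.6
   vertex 2.4 5.2 0.4
  endloop
 endfacet
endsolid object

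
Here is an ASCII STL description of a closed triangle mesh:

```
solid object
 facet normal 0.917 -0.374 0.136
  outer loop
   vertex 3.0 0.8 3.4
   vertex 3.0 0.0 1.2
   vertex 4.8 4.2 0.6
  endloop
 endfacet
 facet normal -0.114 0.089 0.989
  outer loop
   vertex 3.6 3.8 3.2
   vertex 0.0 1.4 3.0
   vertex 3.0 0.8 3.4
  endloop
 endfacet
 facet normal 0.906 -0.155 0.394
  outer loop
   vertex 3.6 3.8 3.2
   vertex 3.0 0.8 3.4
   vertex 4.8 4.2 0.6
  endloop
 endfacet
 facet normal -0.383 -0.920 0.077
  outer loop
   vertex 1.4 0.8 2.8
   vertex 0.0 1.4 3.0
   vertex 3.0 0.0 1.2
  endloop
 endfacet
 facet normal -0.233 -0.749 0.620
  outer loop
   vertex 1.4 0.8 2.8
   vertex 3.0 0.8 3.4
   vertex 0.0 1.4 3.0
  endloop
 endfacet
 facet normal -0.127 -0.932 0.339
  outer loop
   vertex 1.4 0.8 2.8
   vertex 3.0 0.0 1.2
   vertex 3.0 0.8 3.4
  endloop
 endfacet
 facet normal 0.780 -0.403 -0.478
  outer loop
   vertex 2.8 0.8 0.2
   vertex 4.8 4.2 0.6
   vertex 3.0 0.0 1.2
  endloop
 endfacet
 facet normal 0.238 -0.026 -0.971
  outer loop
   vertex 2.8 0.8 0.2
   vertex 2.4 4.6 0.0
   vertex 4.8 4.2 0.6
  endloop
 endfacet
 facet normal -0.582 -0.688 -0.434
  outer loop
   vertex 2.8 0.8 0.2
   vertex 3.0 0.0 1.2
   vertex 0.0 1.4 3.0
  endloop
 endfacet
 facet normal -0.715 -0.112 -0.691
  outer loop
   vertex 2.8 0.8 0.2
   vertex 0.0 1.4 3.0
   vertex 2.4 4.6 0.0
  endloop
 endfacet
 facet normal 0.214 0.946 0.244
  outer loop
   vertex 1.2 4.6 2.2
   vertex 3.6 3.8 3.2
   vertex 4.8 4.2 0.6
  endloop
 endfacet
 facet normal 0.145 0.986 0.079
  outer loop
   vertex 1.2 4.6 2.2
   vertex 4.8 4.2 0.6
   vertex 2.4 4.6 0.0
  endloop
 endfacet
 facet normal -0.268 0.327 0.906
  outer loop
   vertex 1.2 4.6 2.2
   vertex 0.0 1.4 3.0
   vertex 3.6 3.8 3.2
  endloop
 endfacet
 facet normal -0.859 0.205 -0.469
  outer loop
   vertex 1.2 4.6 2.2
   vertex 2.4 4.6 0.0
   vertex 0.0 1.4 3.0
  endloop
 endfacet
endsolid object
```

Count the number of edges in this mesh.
21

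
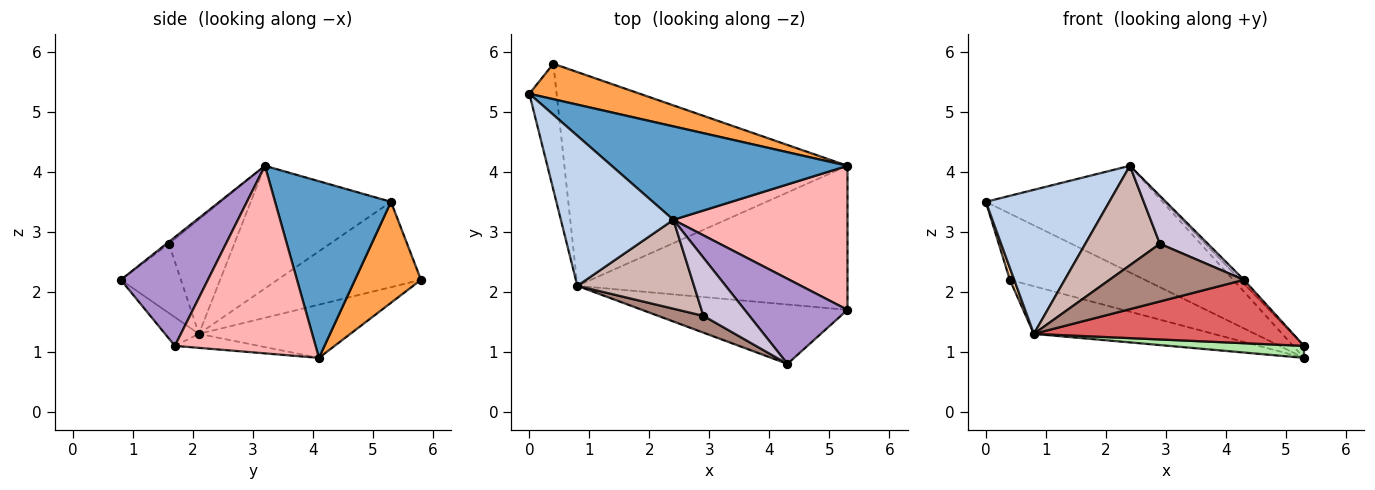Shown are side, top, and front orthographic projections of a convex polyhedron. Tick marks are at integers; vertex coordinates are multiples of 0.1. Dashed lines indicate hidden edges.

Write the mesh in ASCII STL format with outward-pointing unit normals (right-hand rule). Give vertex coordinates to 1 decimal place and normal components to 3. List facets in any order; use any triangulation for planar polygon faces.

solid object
 facet normal 0.443 0.675 0.591
  outer loop
   vertex 2.4 3.2 4.1
   vertex 5.3 4.1 0.9
   vertex 0.0 5.3 3.5
  endloop
 endfacet
 facet normal -0.618 -0.544 0.567
  outer loop
   vertex 0.8 2.1 1.3
   vertex 2.4 3.2 4.1
   vertex 0.0 5.3 3.5
  endloop
 endfacet
 facet normal 0.396 0.810 0.433
  outer loop
   vertex 0.4 5.8 2.2
   vertex 0.0 5.3 3.5
   vertex 5.3 4.1 0.9
  endloop
 endfacet
 facet normal -0.952 -0.029 -0.304
  outer loop
   vertex 0.4 5.8 2.2
   vertex 0.8 2.1 1.3
   vertex 0.0 5.3 3.5
  endloop
 endfacet
 facet normal -0.180 0.214 -0.960
  outer loop
   vertex 0.4 5.8 2.2
   vertex 5.3 4.1 0.9
   vertex 0.8 2.1 1.3
  endloop
 endfacet
 facet normal -0.052 -0.083 -0.995
  outer loop
   vertex 5.3 1.7 1.1
   vertex 0.8 2.1 1.3
   vertex 5.3 4.1 0.9
  endloop
 endfacet
 facet normal -0.095 -0.726 -0.681
  outer loop
   vertex 5.3 1.7 1.1
   vertex 4.3 0.8 2.2
   vertex 0.8 2.1 1.3
  endloop
 endfacet
 facet normal 0.732 0.057 0.679
  outer loop
   vertex 5.3 1.7 1.1
   vertex 5.3 4.1 0.9
   vertex 2.4 3.2 4.1
  endloop
 endfacet
 facet normal 0.727 0.032 0.686
  outer loop
   vertex 5.3 1.7 1.1
   vertex 2.4 3.2 4.1
   vertex 4.3 0.8 2.2
  endloop
 endfacet
 facet normal -0.034 -0.637 0.771
  outer loop
   vertex 2.9 1.6 2.8
   vertex 4.3 0.8 2.2
   vertex 2.4 3.2 4.1
  endloop
 endfacet
 facet normal -0.394 -0.882 0.257
  outer loop
   vertex 2.9 1.6 2.8
   vertex 0.8 2.1 1.3
   vertex 4.3 0.8 2.2
  endloop
 endfacet
 facet normal -0.547 -0.624 0.558
  outer loop
   vertex 2.9 1.6 2.8
   vertex 2.4 3.2 4.1
   vertex 0.8 2.1 1.3
  endloop
 endfacet
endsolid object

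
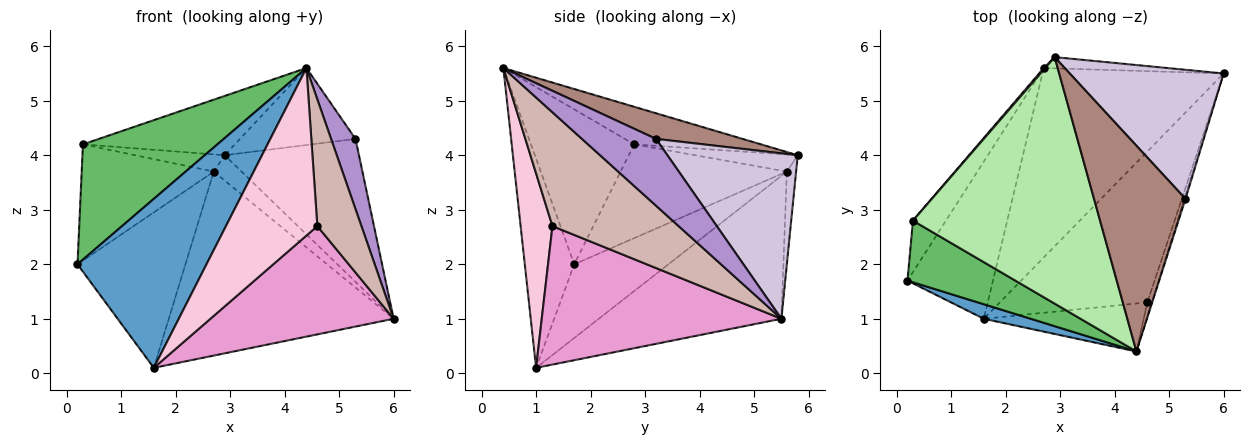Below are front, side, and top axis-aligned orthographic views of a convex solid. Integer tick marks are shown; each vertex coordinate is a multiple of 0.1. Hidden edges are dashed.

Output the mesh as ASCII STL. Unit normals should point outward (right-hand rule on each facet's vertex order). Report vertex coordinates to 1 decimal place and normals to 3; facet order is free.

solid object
 facet normal -0.357 -0.931 0.080
  outer loop
   vertex 1.6 1.0 0.1
   vertex 4.4 0.4 5.6
   vertex 0.2 1.7 2.0
  endloop
 endfacet
 facet normal -0.291 0.874 -0.389
  outer loop
   vertex 2.7 5.6 3.7
   vertex 2.9 5.8 4.0
   vertex 6.0 5.5 1.0
  endloop
 endfacet
 facet normal -0.523 0.599 -0.606
  outer loop
   vertex 2.7 5.6 3.7
   vertex 1.6 1.0 0.1
   vertex 0.2 1.7 2.0
  endloop
 endfacet
 facet normal -0.492 0.606 -0.624
  outer loop
   vertex 2.7 5.6 3.7
   vertex 6.0 5.5 1.0
   vertex 1.6 1.0 0.1
  endloop
 endfacet
 facet normal -0.561 -0.730 0.391
  outer loop
   vertex 0.3 2.8 4.2
   vertex 0.2 1.7 2.0
   vertex 4.4 0.4 5.6
  endloop
 endfacet
 facet normal -0.191 0.230 0.954
  outer loop
   vertex 0.3 2.8 4.2
   vertex 4.4 0.4 5.6
   vertex 2.9 5.8 4.0
  endloop
 endfacet
 facet normal -0.755 0.600 -0.266
  outer loop
   vertex 0.3 2.8 4.2
   vertex 2.7 5.6 3.7
   vertex 0.2 1.7 2.0
  endloop
 endfacet
 facet normal -0.752 0.656 0.064
  outer loop
   vertex 0.3 2.8 4.2
   vertex 2.9 5.8 4.0
   vertex 2.7 5.6 3.7
  endloop
 endfacet
 facet normal 0.950 -0.313 -0.017
  outer loop
   vertex 5.3 3.2 4.3
   vertex 4.4 0.4 5.6
   vertex 6.0 5.5 1.0
  endloop
 endfacet
 facet normal 0.584 0.602 0.544
  outer loop
   vertex 5.3 3.2 4.3
   vertex 6.0 5.5 1.0
   vertex 2.9 5.8 4.0
  endloop
 endfacet
 facet normal 0.254 0.339 0.906
  outer loop
   vertex 5.3 3.2 4.3
   vertex 2.9 5.8 4.0
   vertex 4.4 0.4 5.6
  endloop
 endfacet
 facet normal 0.943 -0.330 -0.037
  outer loop
   vertex 4.6 1.3 2.7
   vertex 6.0 5.5 1.0
   vertex 4.4 0.4 5.6
  endloop
 endfacet
 facet normal 0.606 -0.464 -0.646
  outer loop
   vertex 4.6 1.3 2.7
   vertex 1.6 1.0 0.1
   vertex 6.0 5.5 1.0
  endloop
 endfacet
 facet normal 0.317 -0.912 -0.261
  outer loop
   vertex 4.6 1.3 2.7
   vertex 4.4 0.4 5.6
   vertex 1.6 1.0 0.1
  endloop
 endfacet
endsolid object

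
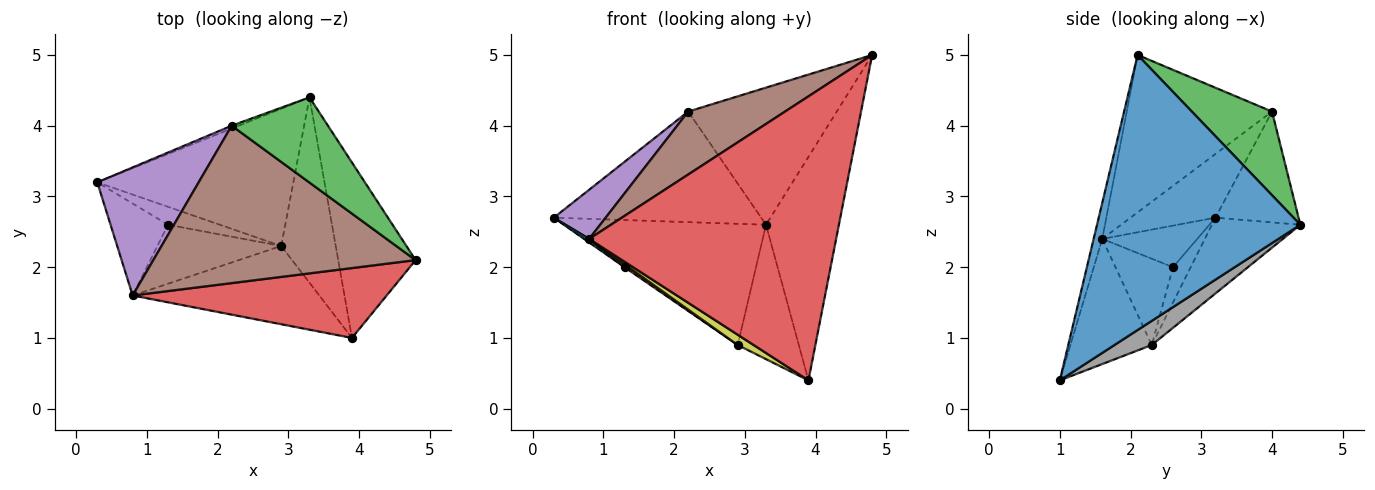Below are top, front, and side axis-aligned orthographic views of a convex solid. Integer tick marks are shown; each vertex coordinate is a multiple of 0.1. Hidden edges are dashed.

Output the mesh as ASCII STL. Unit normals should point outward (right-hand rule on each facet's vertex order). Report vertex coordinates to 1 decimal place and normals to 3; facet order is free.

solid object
 facet normal 0.910 0.326 -0.256
  outer loop
   vertex 3.9 1.0 0.4
   vertex 3.3 4.4 2.6
   vertex 4.8 2.1 5.0
  endloop
 endfacet
 facet normal -0.372 0.928 -0.024
  outer loop
   vertex 2.2 4.0 4.2
   vertex 3.3 4.4 2.6
   vertex 0.3 3.2 2.7
  endloop
 endfacet
 facet normal 0.417 0.772 0.480
  outer loop
   vertex 2.2 4.0 4.2
   vertex 4.8 2.1 5.0
   vertex 3.3 4.4 2.6
  endloop
 endfacet
 facet normal -0.034 -0.971 0.239
  outer loop
   vertex 0.8 1.6 2.4
   vertex 3.9 1.0 0.4
   vertex 4.8 2.1 5.0
  endloop
 endfacet
 facet normal -0.506 -0.309 0.805
  outer loop
   vertex 0.8 1.6 2.4
   vertex 2.2 4.0 4.2
   vertex 0.3 3.2 2.7
  endloop
 endfacet
 facet normal -0.487 -0.324 0.811
  outer loop
   vertex 0.8 1.6 2.4
   vertex 4.8 2.1 5.0
   vertex 2.2 4.0 4.2
  endloop
 endfacet
 facet normal -0.278 0.636 -0.720
  outer loop
   vertex 2.9 2.3 0.9
   vertex 0.3 3.2 2.7
   vertex 3.3 4.4 2.6
  endloop
 endfacet
 facet normal 0.337 0.553 -0.762
  outer loop
   vertex 2.9 2.3 0.9
   vertex 3.3 4.4 2.6
   vertex 3.9 1.0 0.4
  endloop
 endfacet
 facet normal -0.554 -0.108 -0.826
  outer loop
   vertex 2.9 2.3 0.9
   vertex 3.9 1.0 0.4
   vertex 0.8 1.6 2.4
  endloop
 endfacet
 facet normal -0.586 -0.031 -0.810
  outer loop
   vertex 1.3 2.6 2.0
   vertex 0.8 1.6 2.4
   vertex 0.3 3.2 2.7
  endloop
 endfacet
 facet normal -0.563 0.025 -0.826
  outer loop
   vertex 1.3 2.6 2.0
   vertex 0.3 3.2 2.7
   vertex 2.9 2.3 0.9
  endloop
 endfacet
 facet normal -0.571 -0.042 -0.820
  outer loop
   vertex 1.3 2.6 2.0
   vertex 2.9 2.3 0.9
   vertex 0.8 1.6 2.4
  endloop
 endfacet
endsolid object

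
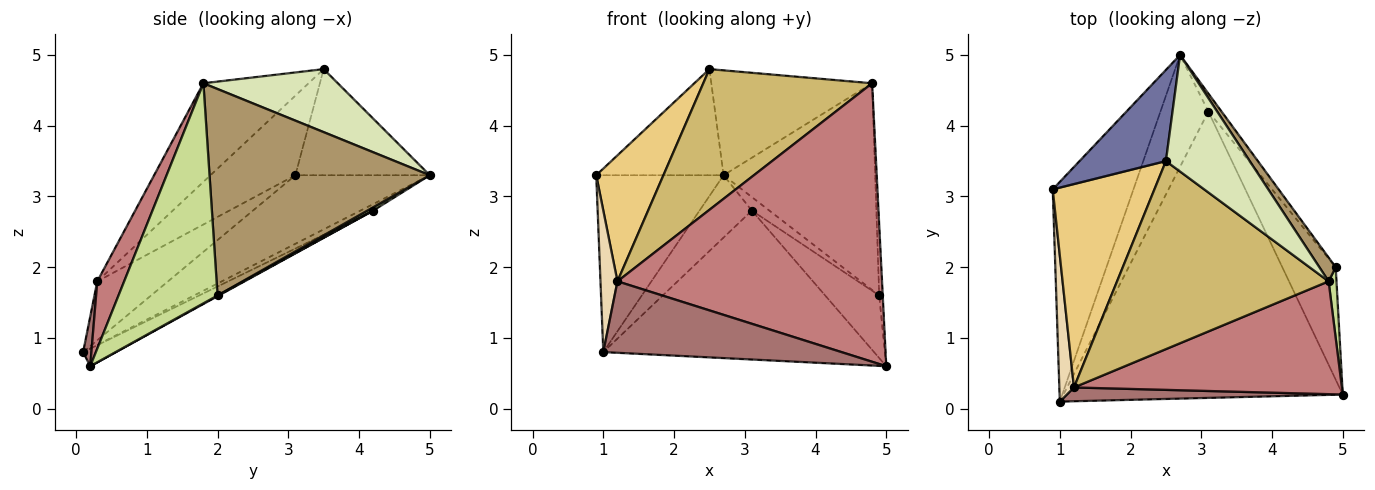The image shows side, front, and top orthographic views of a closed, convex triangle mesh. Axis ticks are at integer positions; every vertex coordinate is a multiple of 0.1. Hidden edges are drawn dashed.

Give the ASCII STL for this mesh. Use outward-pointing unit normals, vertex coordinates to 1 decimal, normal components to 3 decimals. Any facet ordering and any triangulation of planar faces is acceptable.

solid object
 facet normal -0.625 0.592 0.509
  outer loop
   vertex 2.5 3.5 4.8
   vertex 2.7 5.0 3.3
   vertex 0.9 3.1 3.3
  endloop
 endfacet
 facet normal -0.552 0.523 -0.650
  outer loop
   vertex 1.0 0.1 0.8
   vertex 0.9 3.1 3.3
   vertex 2.7 5.0 3.3
  endloop
 endfacet
 facet normal -0.056 0.461 -0.886
  outer loop
   vertex 3.1 4.2 2.8
   vertex 5.0 0.2 0.6
   vertex 1.0 0.1 0.8
  endloop
 endfacet
 facet normal -0.118 0.483 -0.867
  outer loop
   vertex 3.1 4.2 2.8
   vertex 1.0 0.1 0.8
   vertex 2.7 5.0 3.3
  endloop
 endfacet
 facet normal 0.012 0.486 -0.874
  outer loop
   vertex 3.1 4.2 2.8
   vertex 4.9 2.0 1.6
   vertex 5.0 0.2 0.6
  endloop
 endfacet
 facet normal 0.196 0.588 -0.784
  outer loop
   vertex 3.1 4.2 2.8
   vertex 2.7 5.0 3.3
   vertex 4.9 2.0 1.6
  endloop
 endfacet
 facet normal 0.999 0.036 0.036
  outer loop
   vertex 4.8 1.8 4.6
   vertex 5.0 0.2 0.6
   vertex 4.9 2.0 1.6
  endloop
 endfacet
 facet normal 0.488 0.584 0.649
  outer loop
   vertex 4.8 1.8 4.6
   vertex 2.7 5.0 3.3
   vertex 2.5 3.5 4.8
  endloop
 endfacet
 facet normal 0.822 0.566 0.065
  outer loop
   vertex 4.8 1.8 4.6
   vertex 4.9 2.0 1.6
   vertex 2.7 5.0 3.3
  endloop
 endfacet
 facet normal -0.350 -0.561 0.750
  outer loop
   vertex 1.2 0.3 1.8
   vertex 4.8 1.8 4.6
   vertex 2.5 3.5 4.8
  endloop
 endfacet
 facet normal -0.554 -0.439 0.708
  outer loop
   vertex 1.2 0.3 1.8
   vertex 2.5 3.5 4.8
   vertex 0.9 3.1 3.3
  endloop
 endfacet
 facet normal -0.945 -0.227 0.234
  outer loop
   vertex 1.2 0.3 1.8
   vertex 0.9 3.1 3.3
   vertex 1.0 0.1 0.8
  endloop
 endfacet
 facet normal 0.034 -0.981 0.189
  outer loop
   vertex 1.2 0.3 1.8
   vertex 1.0 0.1 0.8
   vertex 5.0 0.2 0.6
  endloop
 endfacet
 facet normal 0.094 -0.923 0.374
  outer loop
   vertex 1.2 0.3 1.8
   vertex 5.0 0.2 0.6
   vertex 4.8 1.8 4.6
  endloop
 endfacet
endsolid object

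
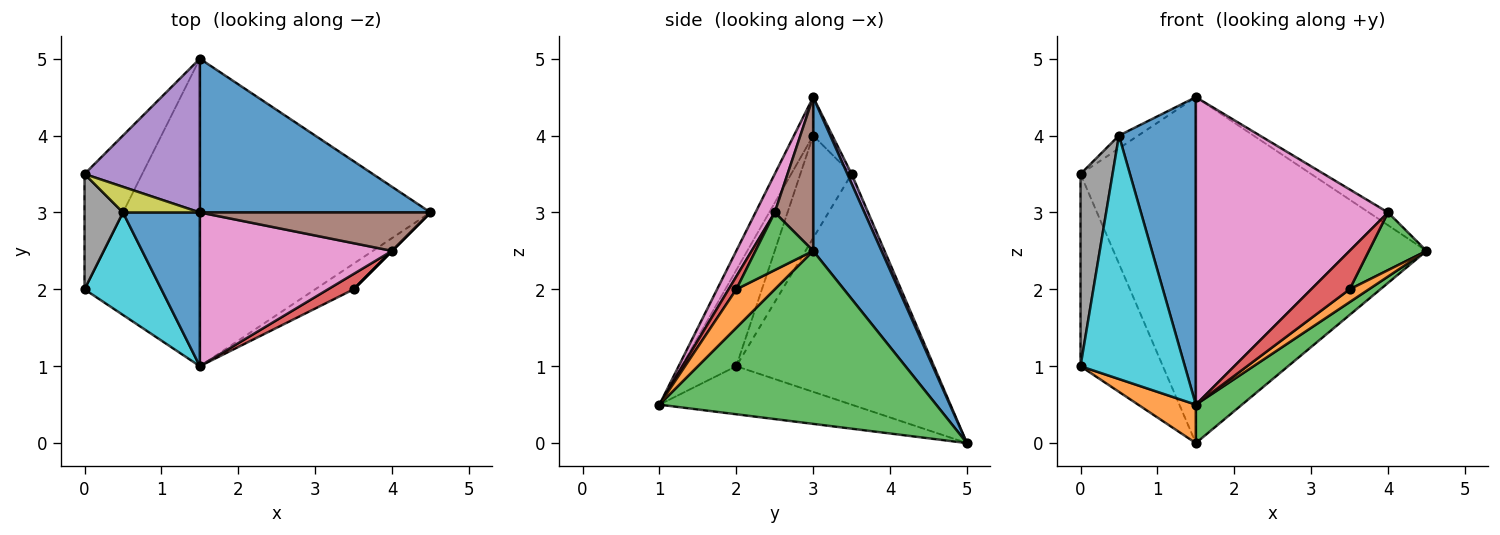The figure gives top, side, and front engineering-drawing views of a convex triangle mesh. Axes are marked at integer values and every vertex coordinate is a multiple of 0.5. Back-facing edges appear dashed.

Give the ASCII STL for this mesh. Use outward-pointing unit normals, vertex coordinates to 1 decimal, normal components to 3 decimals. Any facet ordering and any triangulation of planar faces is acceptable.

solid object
 facet normal 0.261 0.882 0.392
  outer loop
   vertex 1.5 3.0 4.5
   vertex 4.5 3.0 2.5
   vertex 1.5 5.0 0.0
  endloop
 endfacet
 facet normal -0.382 -0.115 -0.917
  outer loop
   vertex 1.5 1.0 0.5
   vertex 0.0 2.0 1.0
   vertex 1.5 5.0 0.0
  endloop
 endfacet
 facet normal 0.597 -0.100 -0.796
  outer loop
   vertex 1.5 1.0 0.5
   vertex 1.5 5.0 0.0
   vertex 4.5 3.0 2.5
  endloop
 endfacet
 facet normal -0.899 0.375 -0.225
  outer loop
   vertex 0.0 3.5 3.5
   vertex 1.5 5.0 0.0
   vertex 0.0 2.0 1.0
  endloop
 endfacet
 facet normal 0.034 0.913 0.406
  outer loop
   vertex 0.0 3.5 3.5
   vertex 1.5 3.0 4.5
   vertex 1.5 5.0 0.0
  endloop
 endfacet
 facet normal 0.535 0.267 0.802
  outer loop
   vertex 4.0 2.5 3.0
   vertex 4.5 3.0 2.5
   vertex 1.5 3.0 4.5
  endloop
 endfacet
 facet normal 0.089 -0.891 0.445
  outer loop
   vertex 4.0 2.5 3.0
   vertex 1.5 3.0 4.5
   vertex 1.5 1.0 0.5
  endloop
 endfacet
 facet normal -0.808 -0.505 0.303
  outer loop
   vertex 0.5 3.0 4.0
   vertex 0.0 3.5 3.5
   vertex 0.0 2.0 1.0
  endloop
 endfacet
 facet normal -0.408 0.408 0.816
  outer loop
   vertex 0.5 3.0 4.0
   vertex 1.5 3.0 4.5
   vertex 0.0 3.5 3.5
  endloop
 endfacet
 facet normal -0.436 -0.829 0.349
  outer loop
   vertex 0.5 3.0 4.0
   vertex 0.0 2.0 1.0
   vertex 1.5 1.0 0.5
  endloop
 endfacet
 facet normal -0.218 -0.873 0.436
  outer loop
   vertex 0.5 3.0 4.0
   vertex 1.5 1.0 0.5
   vertex 1.5 3.0 4.5
  endloop
 endfacet
 facet normal 0.667 -0.333 -0.667
  outer loop
   vertex 3.5 2.0 2.0
   vertex 1.5 1.0 0.5
   vertex 4.5 3.0 2.5
  endloop
 endfacet
 facet normal 0.707 -0.707 0.000
  outer loop
   vertex 3.5 2.0 2.0
   vertex 4.5 3.0 2.5
   vertex 4.0 2.5 3.0
  endloop
 endfacet
 facet normal 0.183 -0.913 0.365
  outer loop
   vertex 3.5 2.0 2.0
   vertex 4.0 2.5 3.0
   vertex 1.5 1.0 0.5
  endloop
 endfacet
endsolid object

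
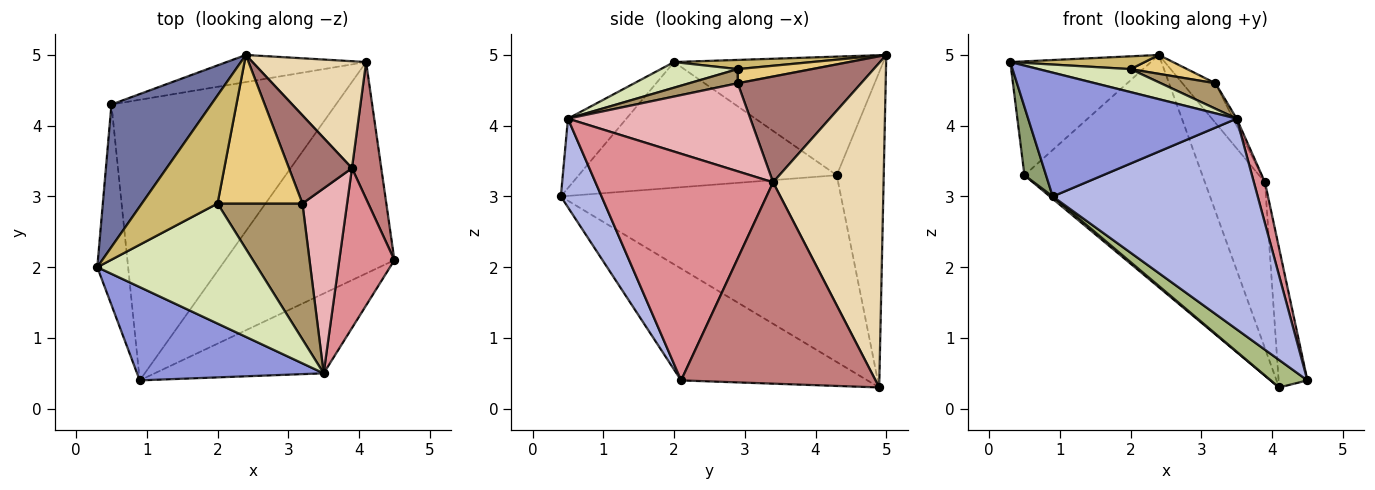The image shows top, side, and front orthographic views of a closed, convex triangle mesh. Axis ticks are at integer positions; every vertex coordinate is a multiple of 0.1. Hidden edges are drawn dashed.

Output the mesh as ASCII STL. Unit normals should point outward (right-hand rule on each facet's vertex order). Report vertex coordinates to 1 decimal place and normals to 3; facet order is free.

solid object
 facet normal -0.681 0.457 0.572
  outer loop
   vertex 0.5 4.3 3.3
   vertex 0.3 2.0 4.9
   vertex 2.4 5.0 5.0
  endloop
 endfacet
 facet normal -0.254 0.961 -0.112
  outer loop
   vertex 0.5 4.3 3.3
   vertex 2.4 5.0 5.0
   vertex 4.1 4.9 0.3
  endloop
 endfacet
 facet normal -0.218 -0.779 0.587
  outer loop
   vertex 0.9 0.4 3.0
   vertex 3.5 0.5 4.1
   vertex 0.3 2.0 4.9
  endloop
 endfacet
 facet normal 0.183 -0.919 -0.348
  outer loop
   vertex 0.9 0.4 3.0
   vertex 4.5 2.1 0.4
   vertex 3.5 0.5 4.1
  endloop
 endfacet
 facet normal -0.968 -0.081 -0.237
  outer loop
   vertex 0.9 0.4 3.0
   vertex 0.3 2.0 4.9
   vertex 0.5 4.3 3.3
  endloop
 endfacet
 facet normal -0.548 -0.108 -0.829
  outer loop
   vertex 0.9 0.4 3.0
   vertex 4.1 4.9 0.3
   vertex 4.5 2.1 0.4
  endloop
 endfacet
 facet normal -0.640 -0.006 -0.769
  outer loop
   vertex 0.9 0.4 3.0
   vertex 0.5 4.3 3.3
   vertex 4.1 4.9 0.3
  endloop
 endfacet
 facet normal 0.155 -0.186 0.970
  outer loop
   vertex 2.0 2.9 4.8
   vertex 0.3 2.0 4.9
   vertex 3.5 0.5 4.1
  endloop
 endfacet
 facet normal 0.162 -0.182 0.970
  outer loop
   vertex 2.0 2.9 4.8
   vertex 3.5 0.5 4.1
   vertex 3.2 2.9 4.6
  endloop
 endfacet
 facet normal 0.120 -0.117 0.986
  outer loop
   vertex 2.0 2.9 4.8
   vertex 2.4 5.0 5.0
   vertex 0.3 2.0 4.9
  endloop
 endfacet
 facet normal 0.163 -0.124 0.979
  outer loop
   vertex 2.0 2.9 4.8
   vertex 3.2 2.9 4.6
   vertex 2.4 5.0 5.0
  endloop
 endfacet
 facet normal 0.840 0.456 0.294
  outer loop
   vertex 3.9 3.4 3.2
   vertex 4.1 4.9 0.3
   vertex 2.4 5.0 5.0
  endloop
 endfacet
 facet normal 0.837 0.224 0.499
  outer loop
   vertex 3.9 3.4 3.2
   vertex 2.4 5.0 5.0
   vertex 3.2 2.9 4.6
  endloop
 endfacet
 facet normal 0.979 0.145 0.143
  outer loop
   vertex 3.9 3.4 3.2
   vertex 4.5 2.1 0.4
   vertex 4.1 4.9 0.3
  endloop
 endfacet
 facet normal 0.970 -0.061 0.236
  outer loop
   vertex 3.9 3.4 3.2
   vertex 3.5 0.5 4.1
   vertex 4.5 2.1 0.4
  endloop
 endfacet
 facet normal 0.892 0.017 0.452
  outer loop
   vertex 3.9 3.4 3.2
   vertex 3.2 2.9 4.6
   vertex 3.5 0.5 4.1
  endloop
 endfacet
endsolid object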